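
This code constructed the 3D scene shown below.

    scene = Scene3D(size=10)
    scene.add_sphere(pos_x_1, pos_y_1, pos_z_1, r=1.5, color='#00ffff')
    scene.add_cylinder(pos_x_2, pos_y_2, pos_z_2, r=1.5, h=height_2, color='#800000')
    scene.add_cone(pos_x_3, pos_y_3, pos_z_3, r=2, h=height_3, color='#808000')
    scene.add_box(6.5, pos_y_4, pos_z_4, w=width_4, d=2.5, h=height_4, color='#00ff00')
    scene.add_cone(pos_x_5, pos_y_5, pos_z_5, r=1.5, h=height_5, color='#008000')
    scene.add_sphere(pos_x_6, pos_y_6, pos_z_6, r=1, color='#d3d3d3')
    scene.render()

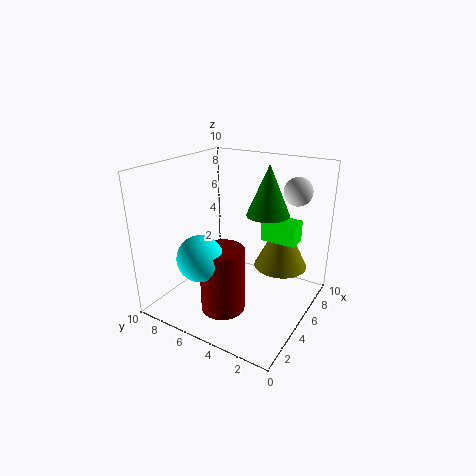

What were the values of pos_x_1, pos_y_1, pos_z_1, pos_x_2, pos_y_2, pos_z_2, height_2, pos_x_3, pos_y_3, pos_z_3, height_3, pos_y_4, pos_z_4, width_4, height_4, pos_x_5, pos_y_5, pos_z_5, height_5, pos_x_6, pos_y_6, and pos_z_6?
pos_x_1 = 2, pos_y_1 = 6, pos_z_1 = 4.5, pos_x_2 = 3, pos_y_2 = 5, pos_z_2 = 0.5, height_2 = 4.5, pos_x_3 = 8, pos_y_3 = 3, pos_z_3 = 2, height_3 = 4, pos_y_4 = 1.5, pos_z_4 = 4.5, width_4 = 1.5, height_4 = 1.5, pos_x_5 = 6.5, pos_y_5 = 3.5, pos_z_5 = 6.5, height_5 = 3.5, pos_x_6 = 8, pos_y_6 = 2, pos_z_6 = 8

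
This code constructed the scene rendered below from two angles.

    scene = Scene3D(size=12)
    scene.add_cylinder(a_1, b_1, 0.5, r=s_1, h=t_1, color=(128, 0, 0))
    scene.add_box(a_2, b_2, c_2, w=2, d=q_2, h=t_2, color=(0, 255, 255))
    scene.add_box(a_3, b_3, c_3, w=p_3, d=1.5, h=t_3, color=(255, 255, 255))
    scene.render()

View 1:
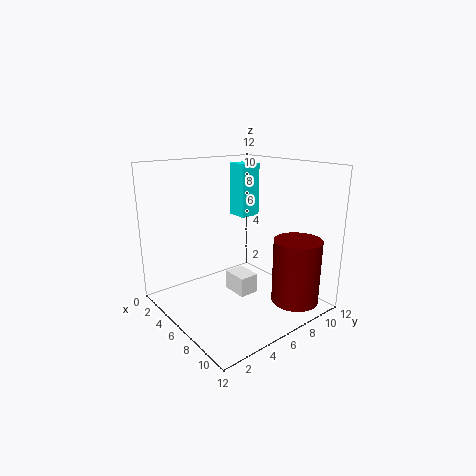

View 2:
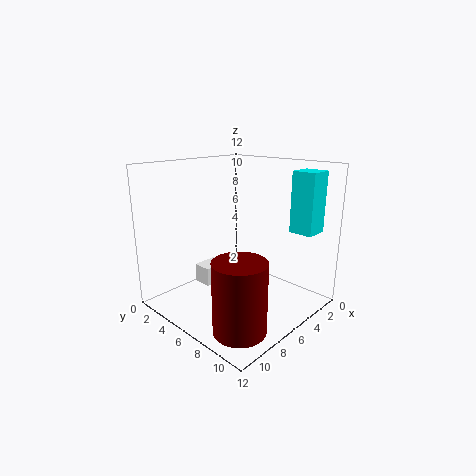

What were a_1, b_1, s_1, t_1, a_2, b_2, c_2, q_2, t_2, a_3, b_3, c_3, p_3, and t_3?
a_1 = 9.5
b_1 = 9.5
s_1 = 2
t_1 = 5.5
a_2 = 1
b_2 = 9
c_2 = 6.5
q_2 = 2
t_2 = 5
a_3 = 7
b_3 = 4
c_3 = 2.5
p_3 = 2
t_3 = 1.5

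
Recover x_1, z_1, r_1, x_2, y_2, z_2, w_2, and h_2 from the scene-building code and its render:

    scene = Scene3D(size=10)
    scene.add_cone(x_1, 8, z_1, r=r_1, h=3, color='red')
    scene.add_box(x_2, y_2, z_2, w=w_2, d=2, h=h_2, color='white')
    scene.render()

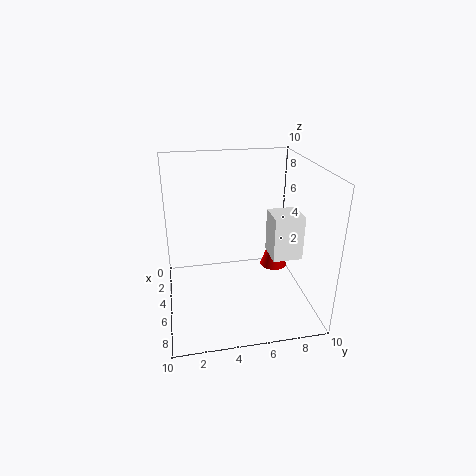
x_1 = 4
z_1 = 2
r_1 = 1
x_2 = 5
y_2 = 7
z_2 = 4
w_2 = 2
h_2 = 3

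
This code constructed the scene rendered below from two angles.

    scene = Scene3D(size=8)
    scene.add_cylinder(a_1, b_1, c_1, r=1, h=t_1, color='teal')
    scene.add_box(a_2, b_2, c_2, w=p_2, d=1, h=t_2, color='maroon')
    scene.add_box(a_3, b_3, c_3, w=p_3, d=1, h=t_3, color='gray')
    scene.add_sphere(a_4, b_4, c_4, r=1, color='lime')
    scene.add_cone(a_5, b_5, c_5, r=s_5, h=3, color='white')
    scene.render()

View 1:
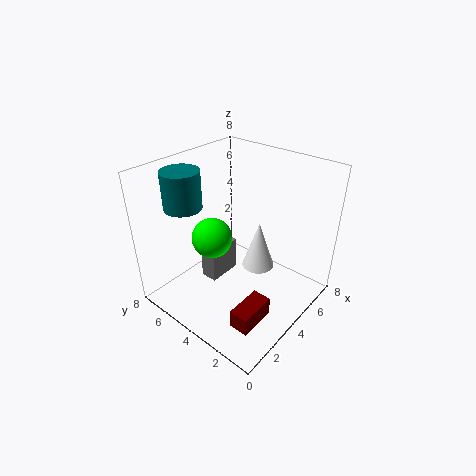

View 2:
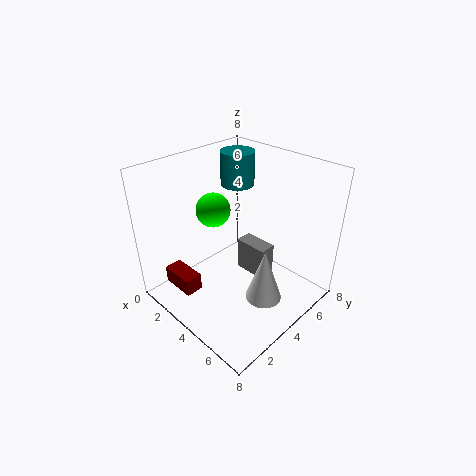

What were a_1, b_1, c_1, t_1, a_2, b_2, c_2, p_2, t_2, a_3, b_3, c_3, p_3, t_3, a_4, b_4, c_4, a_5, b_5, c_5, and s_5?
a_1 = 2
b_1 = 6
c_1 = 6
t_1 = 2
a_2 = 1
b_2 = 1
c_2 = 1
p_2 = 2
t_2 = 1
a_3 = 3
b_3 = 5
c_3 = 1
p_3 = 2
t_3 = 2
a_4 = 2
b_4 = 4
c_4 = 5
a_5 = 6
b_5 = 4
c_5 = 1
s_5 = 1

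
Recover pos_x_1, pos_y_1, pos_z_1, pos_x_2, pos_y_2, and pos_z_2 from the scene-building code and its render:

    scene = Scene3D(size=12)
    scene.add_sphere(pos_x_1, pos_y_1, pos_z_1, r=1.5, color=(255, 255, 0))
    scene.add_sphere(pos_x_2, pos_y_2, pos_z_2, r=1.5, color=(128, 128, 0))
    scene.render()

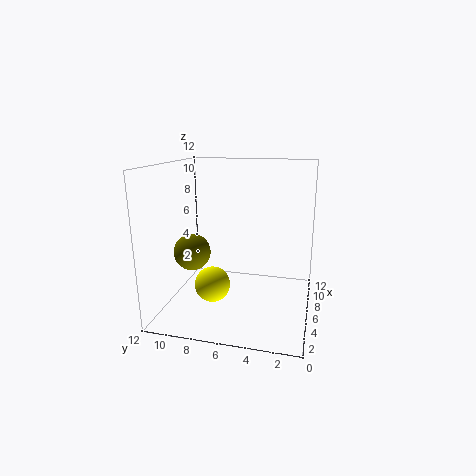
pos_x_1 = 5
pos_y_1 = 8
pos_z_1 = 2
pos_x_2 = 4.5
pos_y_2 = 9.5
pos_z_2 = 5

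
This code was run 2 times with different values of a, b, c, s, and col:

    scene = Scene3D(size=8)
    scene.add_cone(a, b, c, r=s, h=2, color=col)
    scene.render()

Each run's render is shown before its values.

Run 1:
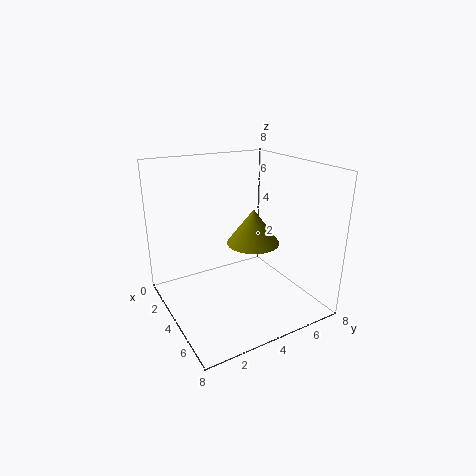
a = 4, b = 5, c = 3.5, s = 1.5, col = 'olive'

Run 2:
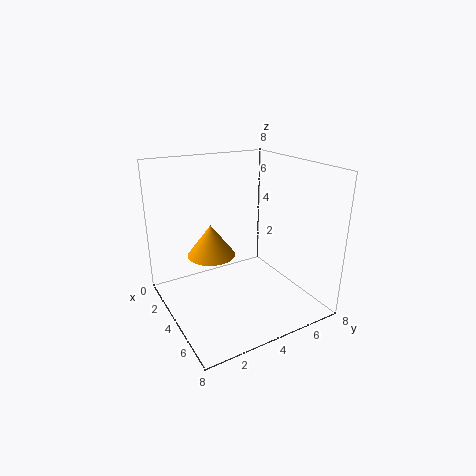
a = 1.5, b = 3.5, c = 2, s = 1.5, col = 'orange'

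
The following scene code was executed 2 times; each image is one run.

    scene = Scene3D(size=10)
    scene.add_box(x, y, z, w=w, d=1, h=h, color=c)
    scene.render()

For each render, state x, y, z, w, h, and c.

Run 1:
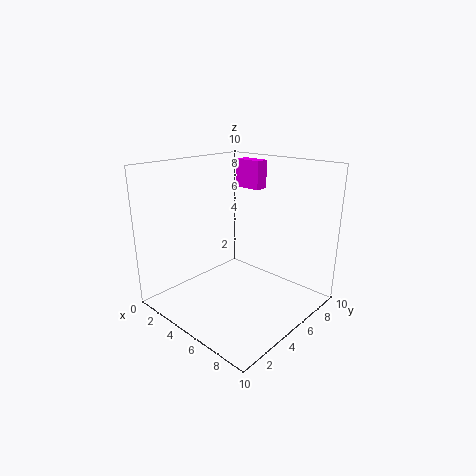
x = 3
y = 7
z = 8
w = 2
h = 2
c = 'magenta'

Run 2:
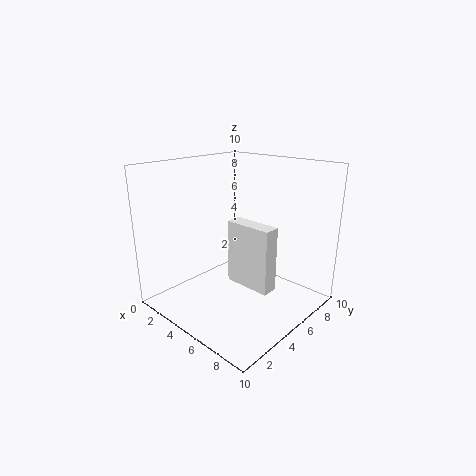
x = 6
y = 3
z = 3
w = 3
h = 4
c = 'white'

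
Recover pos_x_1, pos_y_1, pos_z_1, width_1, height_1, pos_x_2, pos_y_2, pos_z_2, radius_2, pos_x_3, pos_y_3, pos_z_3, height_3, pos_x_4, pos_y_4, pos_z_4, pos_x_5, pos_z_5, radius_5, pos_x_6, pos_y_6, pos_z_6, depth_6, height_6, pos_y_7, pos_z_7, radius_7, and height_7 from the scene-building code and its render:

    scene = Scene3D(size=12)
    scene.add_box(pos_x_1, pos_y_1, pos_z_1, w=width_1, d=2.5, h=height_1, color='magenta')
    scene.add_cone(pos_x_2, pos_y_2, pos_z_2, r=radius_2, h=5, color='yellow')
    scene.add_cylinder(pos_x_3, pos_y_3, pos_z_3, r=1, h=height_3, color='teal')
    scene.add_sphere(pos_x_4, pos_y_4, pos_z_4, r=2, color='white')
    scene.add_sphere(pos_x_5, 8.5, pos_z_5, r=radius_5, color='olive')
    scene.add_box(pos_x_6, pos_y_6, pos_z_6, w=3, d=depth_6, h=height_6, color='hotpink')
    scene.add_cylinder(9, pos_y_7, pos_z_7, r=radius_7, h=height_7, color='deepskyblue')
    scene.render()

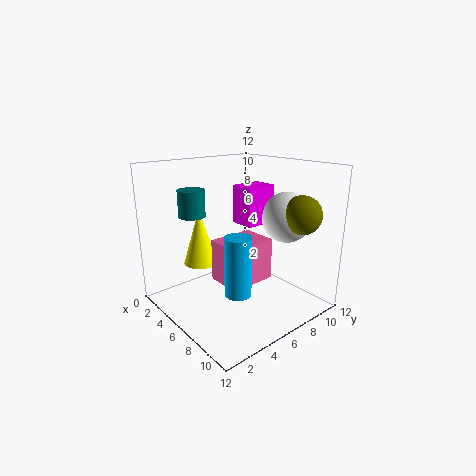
pos_x_1 = 6, pos_y_1 = 5.5, pos_z_1 = 7.5, width_1 = 2, height_1 = 3, pos_x_2 = 2.5, pos_y_2 = 4.5, pos_z_2 = 3, radius_2 = 1.5, pos_x_3 = 5.5, pos_y_3 = 2, pos_z_3 = 8.5, height_3 = 2, pos_x_4 = 9, pos_y_4 = 8.5, pos_z_4 = 8, pos_x_5 = 10.5, pos_z_5 = 8.5, radius_5 = 1.5, pos_x_6 = 5, pos_y_6 = 4, pos_z_6 = 2.5, depth_6 = 4, height_6 = 3.5, pos_y_7 = 3.5, pos_z_7 = 3, radius_7 = 1, height_7 = 4.5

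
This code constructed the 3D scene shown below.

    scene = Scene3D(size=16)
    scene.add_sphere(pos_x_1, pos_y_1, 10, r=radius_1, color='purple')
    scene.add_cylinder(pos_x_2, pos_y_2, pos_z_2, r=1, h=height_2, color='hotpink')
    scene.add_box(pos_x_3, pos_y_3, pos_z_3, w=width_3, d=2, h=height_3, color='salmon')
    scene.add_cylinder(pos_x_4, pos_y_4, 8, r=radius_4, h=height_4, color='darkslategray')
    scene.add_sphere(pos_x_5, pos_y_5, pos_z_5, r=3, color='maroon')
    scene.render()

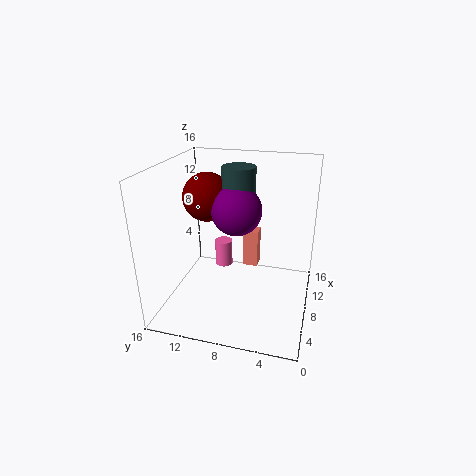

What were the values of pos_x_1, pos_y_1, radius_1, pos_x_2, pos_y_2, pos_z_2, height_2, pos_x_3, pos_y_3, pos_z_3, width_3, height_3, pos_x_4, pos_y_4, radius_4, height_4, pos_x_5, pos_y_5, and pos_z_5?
pos_x_1 = 11; pos_y_1 = 9; radius_1 = 3; pos_x_2 = 9; pos_y_2 = 10; pos_z_2 = 4; height_2 = 3; pos_x_3 = 14; pos_y_3 = 7; pos_z_3 = 1; width_3 = 2; height_3 = 5; pos_x_4 = 12; pos_y_4 = 9; radius_4 = 2; height_4 = 7; pos_x_5 = 12; pos_y_5 = 13; pos_z_5 = 11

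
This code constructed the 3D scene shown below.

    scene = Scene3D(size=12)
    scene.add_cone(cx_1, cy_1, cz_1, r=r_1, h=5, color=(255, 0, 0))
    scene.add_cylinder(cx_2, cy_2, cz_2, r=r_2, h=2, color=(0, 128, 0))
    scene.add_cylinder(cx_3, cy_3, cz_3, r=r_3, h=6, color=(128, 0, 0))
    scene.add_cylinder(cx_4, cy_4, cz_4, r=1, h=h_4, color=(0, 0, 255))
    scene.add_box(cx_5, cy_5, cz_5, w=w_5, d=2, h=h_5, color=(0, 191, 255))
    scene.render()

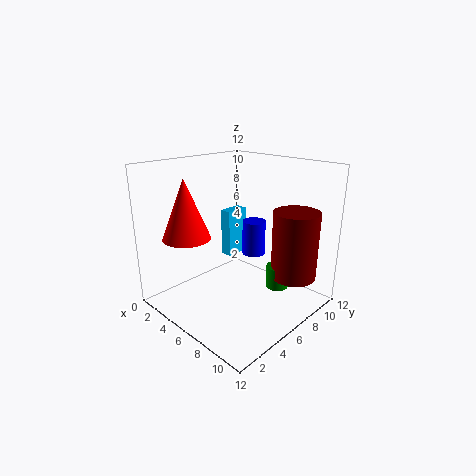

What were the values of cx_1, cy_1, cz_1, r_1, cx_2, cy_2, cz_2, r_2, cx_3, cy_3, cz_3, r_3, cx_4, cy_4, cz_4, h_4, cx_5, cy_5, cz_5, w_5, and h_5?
cx_1 = 3; cy_1 = 3; cz_1 = 6; r_1 = 2; cx_2 = 8; cy_2 = 9; cz_2 = 1; r_2 = 1; cx_3 = 9; cy_3 = 10; cz_3 = 2; r_3 = 2; cx_4 = 6; cy_4 = 8; cz_4 = 4; h_4 = 3; cx_5 = 4; cy_5 = 6; cz_5 = 4; w_5 = 1; h_5 = 4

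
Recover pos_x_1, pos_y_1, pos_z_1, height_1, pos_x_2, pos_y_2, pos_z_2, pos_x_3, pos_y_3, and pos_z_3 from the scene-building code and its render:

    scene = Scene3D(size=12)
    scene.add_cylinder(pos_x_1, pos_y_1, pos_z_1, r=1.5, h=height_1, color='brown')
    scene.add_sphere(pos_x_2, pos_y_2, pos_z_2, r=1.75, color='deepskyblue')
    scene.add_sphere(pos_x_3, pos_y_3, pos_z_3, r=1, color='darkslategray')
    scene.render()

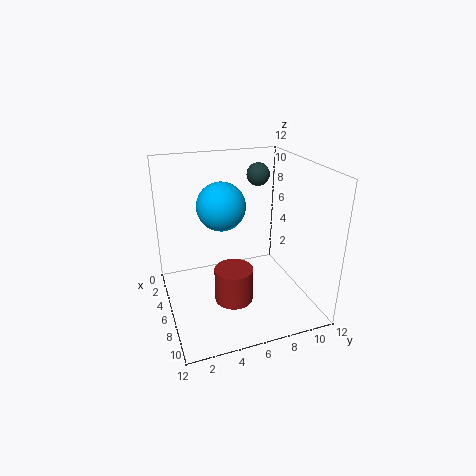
pos_x_1 = 8.5, pos_y_1 = 4.75, pos_z_1 = 2, height_1 = 2.75, pos_x_2 = 8, pos_y_2 = 4, pos_z_2 = 9.75, pos_x_3 = 3.5, pos_y_3 = 8.75, pos_z_3 = 10.5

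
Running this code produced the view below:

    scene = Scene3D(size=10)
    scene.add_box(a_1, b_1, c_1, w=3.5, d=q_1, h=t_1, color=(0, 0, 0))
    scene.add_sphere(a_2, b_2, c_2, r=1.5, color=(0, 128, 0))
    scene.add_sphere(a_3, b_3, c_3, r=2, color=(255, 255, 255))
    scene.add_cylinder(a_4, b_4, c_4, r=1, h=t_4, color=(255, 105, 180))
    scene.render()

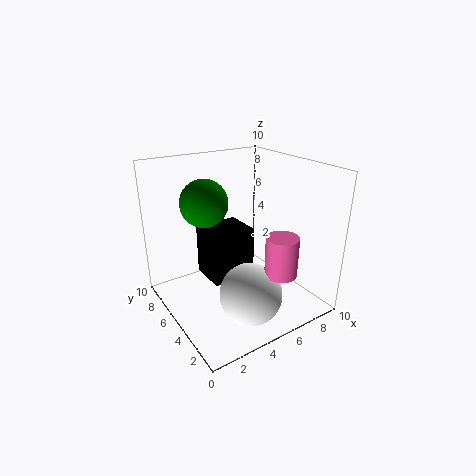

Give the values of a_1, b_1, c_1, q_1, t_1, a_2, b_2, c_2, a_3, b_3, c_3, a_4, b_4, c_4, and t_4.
a_1 = 4; b_1 = 6.5; c_1 = 0.5; q_1 = 3; t_1 = 4; a_2 = 2.5; b_2 = 5; c_2 = 8; a_3 = 4; b_3 = 2; c_3 = 2.5; a_4 = 5.5; b_4 = 1; c_4 = 4; t_4 = 2.5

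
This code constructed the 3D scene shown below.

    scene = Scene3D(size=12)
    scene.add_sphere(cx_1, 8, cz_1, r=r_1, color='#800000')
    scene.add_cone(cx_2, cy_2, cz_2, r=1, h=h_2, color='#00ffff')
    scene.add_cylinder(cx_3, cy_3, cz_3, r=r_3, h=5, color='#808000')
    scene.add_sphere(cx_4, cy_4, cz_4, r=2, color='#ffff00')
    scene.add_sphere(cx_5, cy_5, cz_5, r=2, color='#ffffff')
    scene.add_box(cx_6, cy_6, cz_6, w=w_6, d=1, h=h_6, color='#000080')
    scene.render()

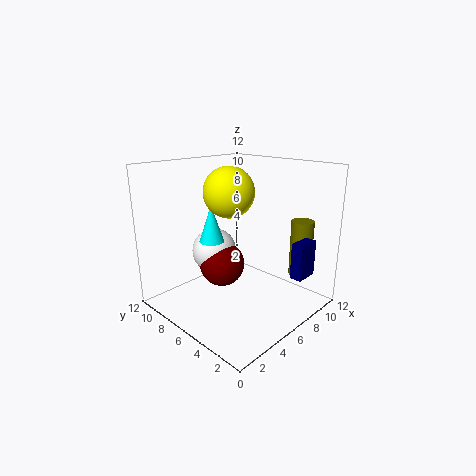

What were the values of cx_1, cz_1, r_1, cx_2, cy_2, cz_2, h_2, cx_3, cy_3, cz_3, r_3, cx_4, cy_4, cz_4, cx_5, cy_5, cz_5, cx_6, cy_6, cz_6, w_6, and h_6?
cx_1 = 6; cz_1 = 3; r_1 = 2; cx_2 = 4; cy_2 = 7; cz_2 = 6; h_2 = 3; cx_3 = 11; cy_3 = 3; cz_3 = 2; r_3 = 1; cx_4 = 5; cy_4 = 6; cz_4 = 10; cx_5 = 6; cy_5 = 9; cz_5 = 4; cx_6 = 8; cy_6 = 1; cz_6 = 3; w_6 = 2; h_6 = 3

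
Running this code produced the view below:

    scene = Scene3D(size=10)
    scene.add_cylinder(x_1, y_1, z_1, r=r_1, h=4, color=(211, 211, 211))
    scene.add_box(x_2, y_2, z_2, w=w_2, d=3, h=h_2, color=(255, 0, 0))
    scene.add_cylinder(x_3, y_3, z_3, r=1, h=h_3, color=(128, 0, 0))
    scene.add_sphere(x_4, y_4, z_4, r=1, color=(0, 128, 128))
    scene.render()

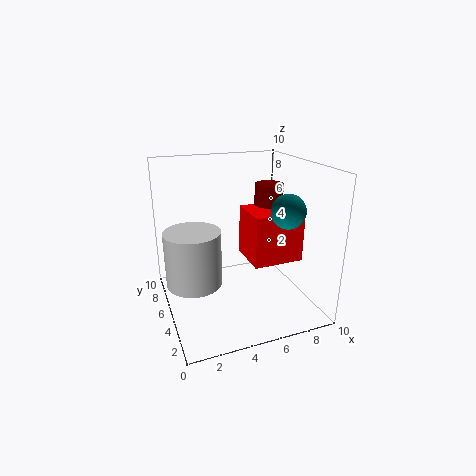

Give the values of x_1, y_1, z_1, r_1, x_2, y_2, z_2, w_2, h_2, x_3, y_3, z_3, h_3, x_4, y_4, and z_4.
x_1 = 2
y_1 = 6
z_1 = 1.5
r_1 = 2
x_2 = 5.5
y_2 = 3
z_2 = 3.5
w_2 = 3.5
h_2 = 3.5
x_3 = 7.5
y_3 = 5.5
z_3 = 6
h_3 = 2.5
x_4 = 6.5
y_4 = 1
z_4 = 8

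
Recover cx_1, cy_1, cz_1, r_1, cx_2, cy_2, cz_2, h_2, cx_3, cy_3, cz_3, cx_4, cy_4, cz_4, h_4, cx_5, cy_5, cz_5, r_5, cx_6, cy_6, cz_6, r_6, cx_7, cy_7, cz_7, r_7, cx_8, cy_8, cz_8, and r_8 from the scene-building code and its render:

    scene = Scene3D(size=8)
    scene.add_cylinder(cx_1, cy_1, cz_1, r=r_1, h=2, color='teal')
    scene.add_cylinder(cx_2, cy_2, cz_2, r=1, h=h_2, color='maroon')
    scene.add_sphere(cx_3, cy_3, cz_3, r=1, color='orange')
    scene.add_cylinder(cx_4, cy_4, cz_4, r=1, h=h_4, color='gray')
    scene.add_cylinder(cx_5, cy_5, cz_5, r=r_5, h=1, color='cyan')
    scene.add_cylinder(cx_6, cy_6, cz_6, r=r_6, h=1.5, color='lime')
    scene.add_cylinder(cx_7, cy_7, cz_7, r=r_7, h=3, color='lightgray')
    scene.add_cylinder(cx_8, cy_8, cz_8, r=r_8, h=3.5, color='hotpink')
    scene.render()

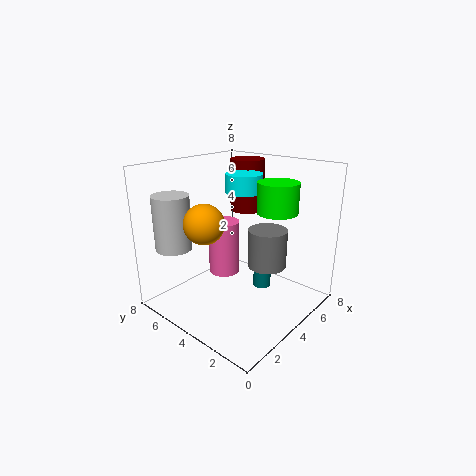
cx_1 = 5; cy_1 = 3; cz_1 = 1; r_1 = 0.5; cx_2 = 6; cy_2 = 5; cz_2 = 5; h_2 = 3; cx_3 = 1.5; cy_3 = 4; cz_3 = 5.5; cx_4 = 4; cy_4 = 2; cz_4 = 3; h_4 = 2; cx_5 = 4.5; cy_5 = 4; cz_5 = 6.5; r_5 = 1; cx_6 = 4; cy_6 = 1.5; cz_6 = 6; r_6 = 1; cx_7 = 1.5; cy_7 = 6.5; cz_7 = 3.5; r_7 = 1; cx_8 = 5.5; cy_8 = 6.5; cz_8 = 0.5; r_8 = 1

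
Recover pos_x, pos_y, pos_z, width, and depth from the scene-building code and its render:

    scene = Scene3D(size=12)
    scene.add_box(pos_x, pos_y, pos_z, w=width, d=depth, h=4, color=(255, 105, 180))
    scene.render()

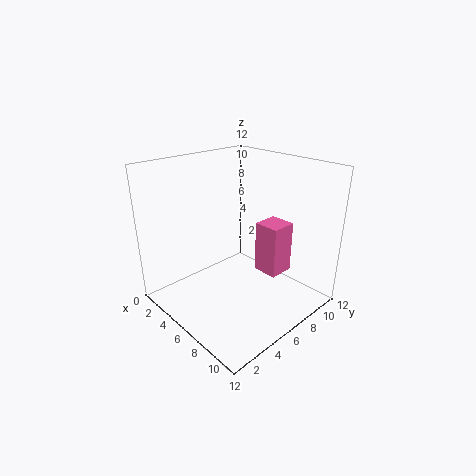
pos_x = 8, pos_y = 6, pos_z = 4, width = 2, depth = 2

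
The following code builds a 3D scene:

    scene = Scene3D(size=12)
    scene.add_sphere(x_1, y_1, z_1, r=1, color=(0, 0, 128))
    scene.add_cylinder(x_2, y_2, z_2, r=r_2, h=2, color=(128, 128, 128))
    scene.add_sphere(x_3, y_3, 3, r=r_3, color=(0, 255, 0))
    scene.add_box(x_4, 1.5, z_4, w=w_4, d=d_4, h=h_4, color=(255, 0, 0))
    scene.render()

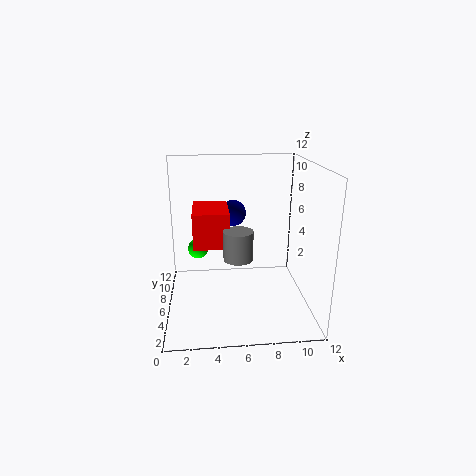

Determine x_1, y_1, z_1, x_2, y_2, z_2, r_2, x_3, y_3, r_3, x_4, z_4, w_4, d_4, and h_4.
x_1 = 5.5, y_1 = 5, z_1 = 8.5, x_2 = 5.5, y_2 = 1, z_2 = 6.5, r_2 = 1, x_3 = 2.5, y_3 = 11, r_3 = 1, x_4 = 2.5, z_4 = 7, w_4 = 2.5, d_4 = 3.5, h_4 = 2.5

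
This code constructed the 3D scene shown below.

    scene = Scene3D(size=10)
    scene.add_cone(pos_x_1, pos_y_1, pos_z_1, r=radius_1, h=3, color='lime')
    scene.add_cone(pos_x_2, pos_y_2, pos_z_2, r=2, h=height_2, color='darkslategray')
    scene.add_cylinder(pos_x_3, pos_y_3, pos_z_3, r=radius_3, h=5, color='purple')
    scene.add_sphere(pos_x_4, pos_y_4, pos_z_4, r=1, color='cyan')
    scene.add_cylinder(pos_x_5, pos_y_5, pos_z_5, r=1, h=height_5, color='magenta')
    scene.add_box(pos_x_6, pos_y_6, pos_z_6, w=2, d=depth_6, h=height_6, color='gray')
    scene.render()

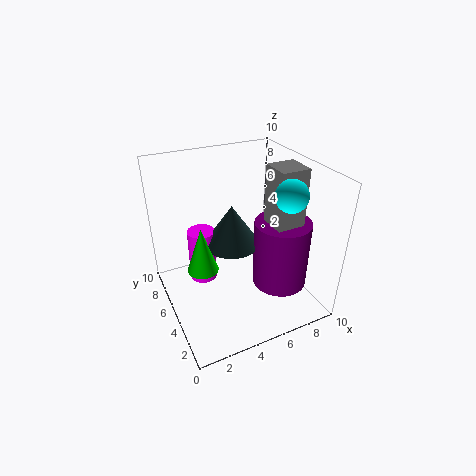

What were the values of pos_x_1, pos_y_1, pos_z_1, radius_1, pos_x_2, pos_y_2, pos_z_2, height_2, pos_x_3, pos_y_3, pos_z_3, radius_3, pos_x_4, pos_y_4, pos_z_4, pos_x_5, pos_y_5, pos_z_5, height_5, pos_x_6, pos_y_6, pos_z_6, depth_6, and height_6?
pos_x_1 = 2; pos_y_1 = 4; pos_z_1 = 4; radius_1 = 1; pos_x_2 = 5; pos_y_2 = 6; pos_z_2 = 4; height_2 = 3; pos_x_3 = 8; pos_y_3 = 4; pos_z_3 = 1; radius_3 = 2; pos_x_4 = 7; pos_y_4 = 2; pos_z_4 = 9; pos_x_5 = 3; pos_y_5 = 7; pos_z_5 = 1; height_5 = 4; pos_x_6 = 7; pos_y_6 = 3; pos_z_6 = 6; depth_6 = 2; height_6 = 4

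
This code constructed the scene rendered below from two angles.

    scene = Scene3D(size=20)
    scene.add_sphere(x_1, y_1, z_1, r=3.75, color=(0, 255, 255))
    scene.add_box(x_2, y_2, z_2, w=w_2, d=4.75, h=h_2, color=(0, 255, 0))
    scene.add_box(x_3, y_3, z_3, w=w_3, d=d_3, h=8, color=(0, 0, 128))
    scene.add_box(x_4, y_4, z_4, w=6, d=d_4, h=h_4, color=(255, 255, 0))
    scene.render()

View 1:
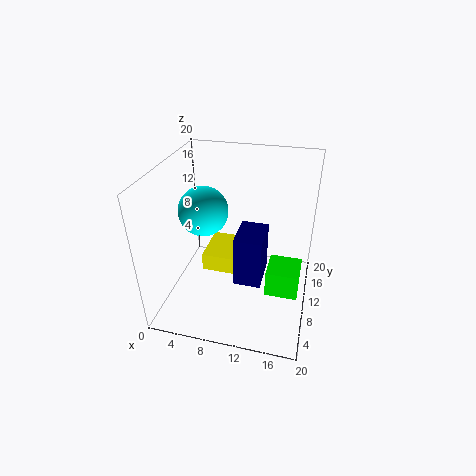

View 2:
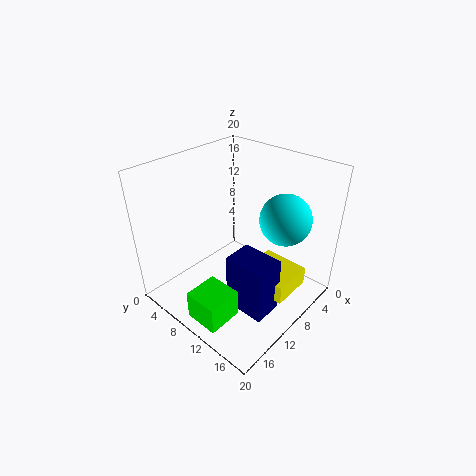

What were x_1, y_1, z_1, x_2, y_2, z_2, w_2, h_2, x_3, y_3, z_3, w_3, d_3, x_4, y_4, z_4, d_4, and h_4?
x_1 = 3.75, y_1 = 13.5, z_1 = 11.5, x_2 = 14.25, y_2 = 9, z_2 = 1.25, w_2 = 4.75, h_2 = 4, x_3 = 9, y_3 = 10.75, z_3 = 0.75, w_3 = 4.25, d_3 = 6, x_4 = 4, y_4 = 11, z_4 = 2.5, d_4 = 6.75, h_4 = 2.75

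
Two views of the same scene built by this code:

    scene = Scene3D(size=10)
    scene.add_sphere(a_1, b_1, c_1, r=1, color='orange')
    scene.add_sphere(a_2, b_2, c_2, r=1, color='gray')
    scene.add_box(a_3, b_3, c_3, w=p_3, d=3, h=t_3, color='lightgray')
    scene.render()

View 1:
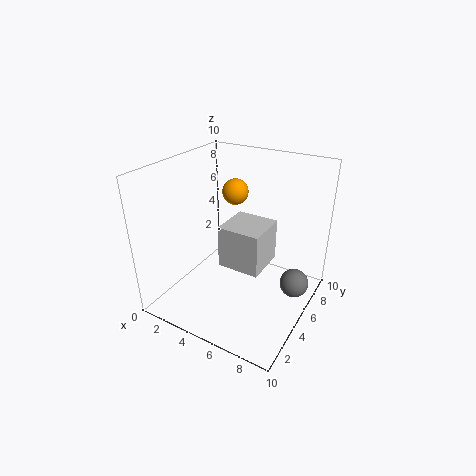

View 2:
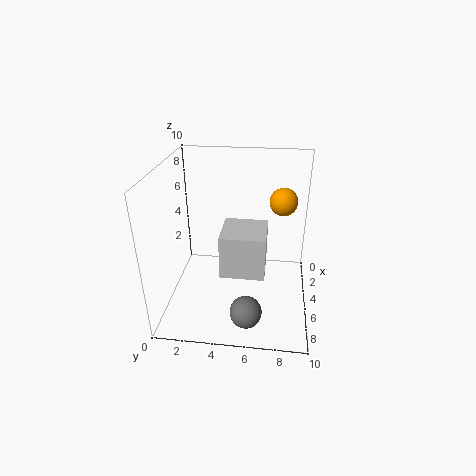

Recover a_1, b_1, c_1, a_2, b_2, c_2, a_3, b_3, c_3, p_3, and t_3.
a_1 = 3; b_1 = 8; c_1 = 7; a_2 = 9; b_2 = 6; c_2 = 2; a_3 = 4; b_3 = 4; c_3 = 3; p_3 = 3; t_3 = 3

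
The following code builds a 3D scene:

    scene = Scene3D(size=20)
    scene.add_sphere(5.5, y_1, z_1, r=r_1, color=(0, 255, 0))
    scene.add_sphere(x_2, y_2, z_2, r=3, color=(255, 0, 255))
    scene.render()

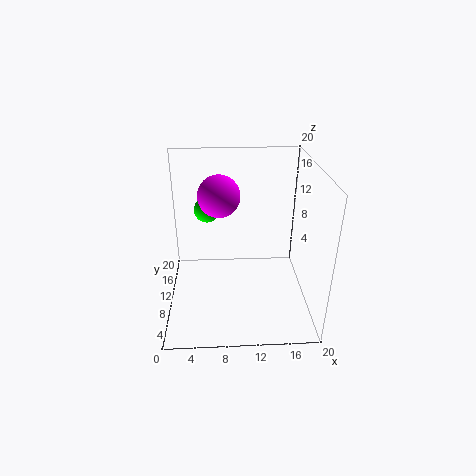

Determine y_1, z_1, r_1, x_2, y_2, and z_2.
y_1 = 17.5, z_1 = 11, r_1 = 2, x_2 = 7.5, y_2 = 13, z_2 = 15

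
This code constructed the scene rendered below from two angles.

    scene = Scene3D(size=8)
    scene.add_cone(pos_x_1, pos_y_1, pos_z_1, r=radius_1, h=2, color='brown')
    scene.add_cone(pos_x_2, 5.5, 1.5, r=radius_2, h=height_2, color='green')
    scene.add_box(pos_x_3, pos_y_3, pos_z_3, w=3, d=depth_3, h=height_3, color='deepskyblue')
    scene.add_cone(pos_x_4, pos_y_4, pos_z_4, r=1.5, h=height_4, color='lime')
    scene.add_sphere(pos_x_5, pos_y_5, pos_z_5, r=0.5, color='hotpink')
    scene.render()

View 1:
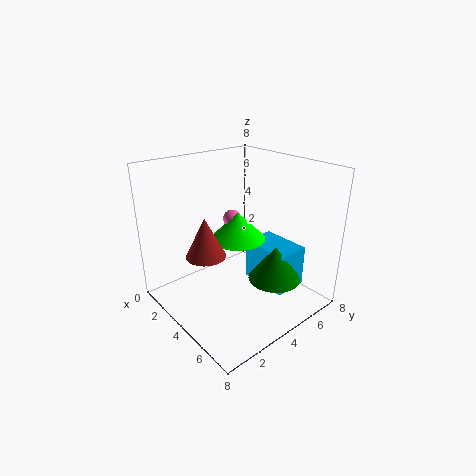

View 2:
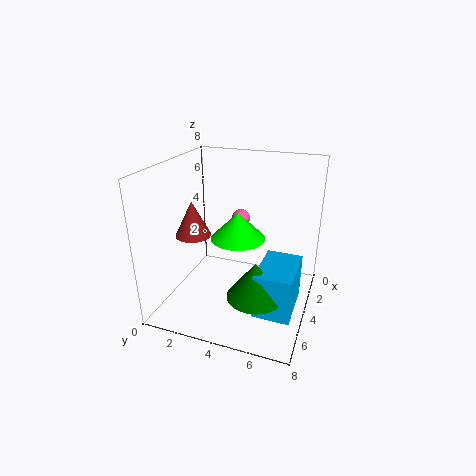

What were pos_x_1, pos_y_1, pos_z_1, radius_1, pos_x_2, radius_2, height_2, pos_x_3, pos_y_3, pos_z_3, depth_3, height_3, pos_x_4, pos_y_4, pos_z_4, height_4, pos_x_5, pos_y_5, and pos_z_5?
pos_x_1 = 4.5; pos_y_1 = 1.5; pos_z_1 = 4; radius_1 = 1; pos_x_2 = 5.5; radius_2 = 1.5; height_2 = 2; pos_x_3 = 3; pos_y_3 = 5.5; pos_z_3 = 0.5; depth_3 = 2; height_3 = 2.5; pos_x_4 = 4; pos_y_4 = 4; pos_z_4 = 4; height_4 = 1.5; pos_x_5 = 3.5; pos_y_5 = 4; pos_z_5 = 5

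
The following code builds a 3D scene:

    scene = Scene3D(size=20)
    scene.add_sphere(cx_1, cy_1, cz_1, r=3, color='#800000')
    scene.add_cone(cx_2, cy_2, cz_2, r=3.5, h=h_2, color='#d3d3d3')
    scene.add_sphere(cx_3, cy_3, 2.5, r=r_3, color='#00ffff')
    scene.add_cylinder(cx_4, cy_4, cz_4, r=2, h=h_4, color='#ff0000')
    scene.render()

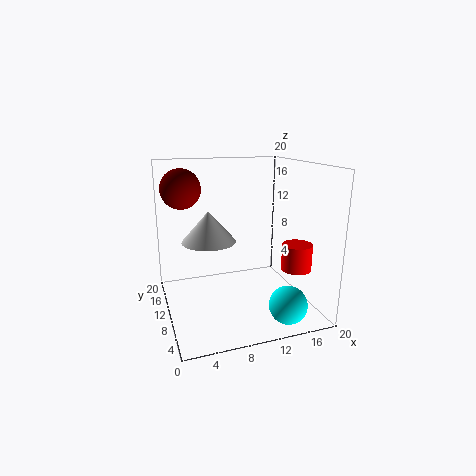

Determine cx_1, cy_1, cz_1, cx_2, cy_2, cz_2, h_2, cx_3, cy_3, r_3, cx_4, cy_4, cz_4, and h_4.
cx_1 = 3.5
cy_1 = 17
cz_1 = 16
cx_2 = 5.5
cy_2 = 8.5
cz_2 = 10.5
h_2 = 4
cx_3 = 14.5
cy_3 = 3
r_3 = 2.5
cx_4 = 16.5
cy_4 = 5
cz_4 = 6.5
h_4 = 3.5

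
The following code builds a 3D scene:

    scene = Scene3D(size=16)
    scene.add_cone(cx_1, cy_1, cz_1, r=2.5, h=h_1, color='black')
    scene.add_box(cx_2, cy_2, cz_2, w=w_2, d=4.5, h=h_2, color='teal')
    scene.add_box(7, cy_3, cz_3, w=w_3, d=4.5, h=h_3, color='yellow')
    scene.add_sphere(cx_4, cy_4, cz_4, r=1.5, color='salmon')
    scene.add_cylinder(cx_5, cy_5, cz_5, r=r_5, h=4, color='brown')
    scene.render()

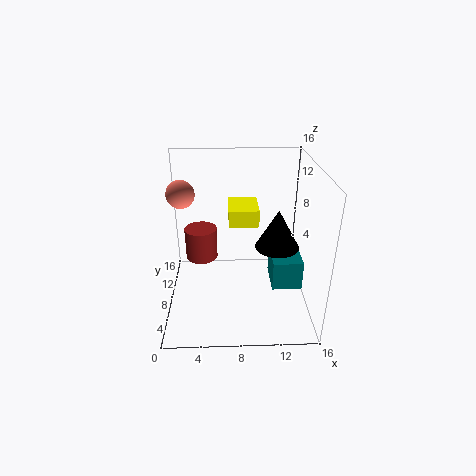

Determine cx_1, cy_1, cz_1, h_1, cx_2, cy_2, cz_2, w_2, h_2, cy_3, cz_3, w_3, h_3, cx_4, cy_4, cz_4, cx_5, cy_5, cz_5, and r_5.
cx_1 = 12.5
cy_1 = 8.5
cz_1 = 6.5
h_1 = 4.5
cx_2 = 12
cy_2 = 7
cz_2 = 1.5
w_2 = 3.5
h_2 = 3.5
cy_3 = 9.5
cz_3 = 8.5
w_3 = 3.5
h_3 = 2
cx_4 = 2
cy_4 = 8.5
cz_4 = 13
cx_5 = 3.5
cy_5 = 12.5
cz_5 = 3
r_5 = 2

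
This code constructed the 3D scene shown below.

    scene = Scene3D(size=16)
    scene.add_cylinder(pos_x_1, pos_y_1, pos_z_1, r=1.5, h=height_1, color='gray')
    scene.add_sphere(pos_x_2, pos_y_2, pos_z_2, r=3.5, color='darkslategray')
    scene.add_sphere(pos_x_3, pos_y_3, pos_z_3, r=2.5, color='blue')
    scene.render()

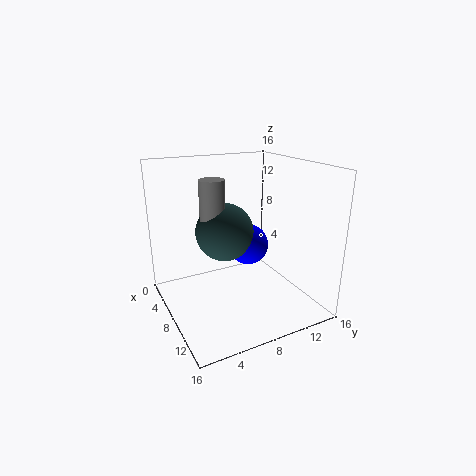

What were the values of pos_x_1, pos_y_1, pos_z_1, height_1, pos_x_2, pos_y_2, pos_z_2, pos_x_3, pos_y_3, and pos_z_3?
pos_x_1 = 4.5
pos_y_1 = 6.5
pos_z_1 = 6.5
height_1 = 7.5
pos_x_2 = 4.5
pos_y_2 = 8
pos_z_2 = 7.5
pos_x_3 = 5
pos_y_3 = 11
pos_z_3 = 5.5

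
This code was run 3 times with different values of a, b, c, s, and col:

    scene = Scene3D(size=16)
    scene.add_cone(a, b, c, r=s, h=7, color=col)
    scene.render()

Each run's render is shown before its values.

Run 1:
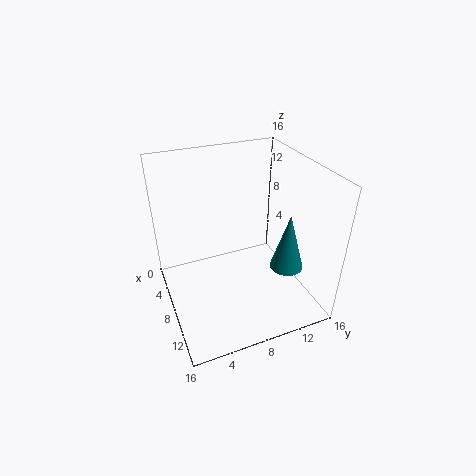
a = 9, b = 14, c = 3, s = 2, col = 'teal'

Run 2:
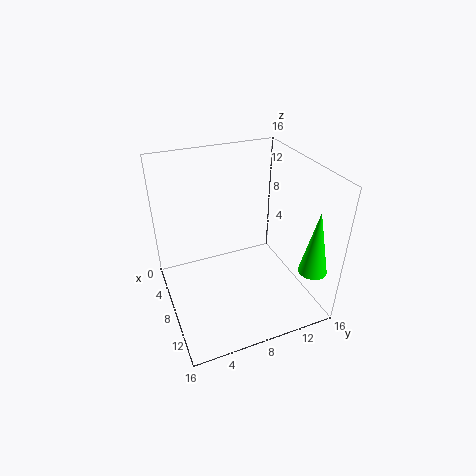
a = 14, b = 14, c = 6, s = 1.5, col = 'lime'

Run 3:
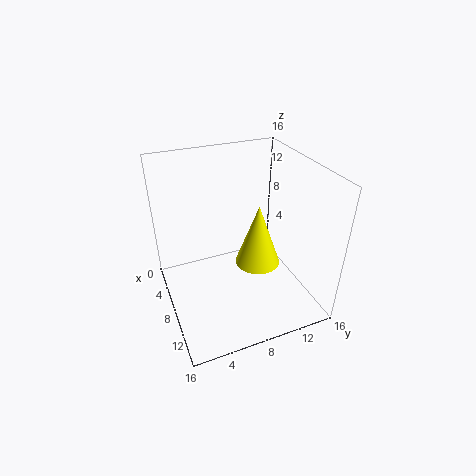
a = 9, b = 10, c = 5, s = 2.5, col = 'yellow'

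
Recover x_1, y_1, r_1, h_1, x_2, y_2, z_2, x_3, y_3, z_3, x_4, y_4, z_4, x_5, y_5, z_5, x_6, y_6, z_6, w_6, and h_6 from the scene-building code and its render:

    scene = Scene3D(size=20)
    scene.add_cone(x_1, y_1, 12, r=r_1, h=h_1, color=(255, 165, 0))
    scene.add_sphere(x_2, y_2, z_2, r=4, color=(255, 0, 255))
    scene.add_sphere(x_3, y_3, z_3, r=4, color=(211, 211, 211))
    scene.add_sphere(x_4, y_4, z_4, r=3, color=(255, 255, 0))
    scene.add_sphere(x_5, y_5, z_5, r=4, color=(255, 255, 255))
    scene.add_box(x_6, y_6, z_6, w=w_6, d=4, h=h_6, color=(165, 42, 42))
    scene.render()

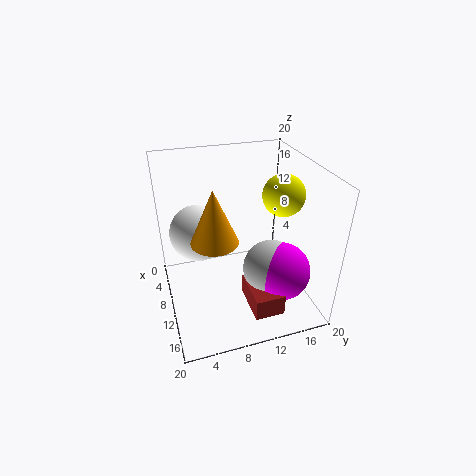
x_1 = 13, y_1 = 6, r_1 = 3, h_1 = 7, x_2 = 14, y_2 = 15, z_2 = 6, x_3 = 13, y_3 = 14, z_3 = 6, x_4 = 9, y_4 = 17, z_4 = 15, x_5 = 7, y_5 = 5, z_5 = 10, x_6 = 12, y_6 = 10, z_6 = 2, w_6 = 6, h_6 = 3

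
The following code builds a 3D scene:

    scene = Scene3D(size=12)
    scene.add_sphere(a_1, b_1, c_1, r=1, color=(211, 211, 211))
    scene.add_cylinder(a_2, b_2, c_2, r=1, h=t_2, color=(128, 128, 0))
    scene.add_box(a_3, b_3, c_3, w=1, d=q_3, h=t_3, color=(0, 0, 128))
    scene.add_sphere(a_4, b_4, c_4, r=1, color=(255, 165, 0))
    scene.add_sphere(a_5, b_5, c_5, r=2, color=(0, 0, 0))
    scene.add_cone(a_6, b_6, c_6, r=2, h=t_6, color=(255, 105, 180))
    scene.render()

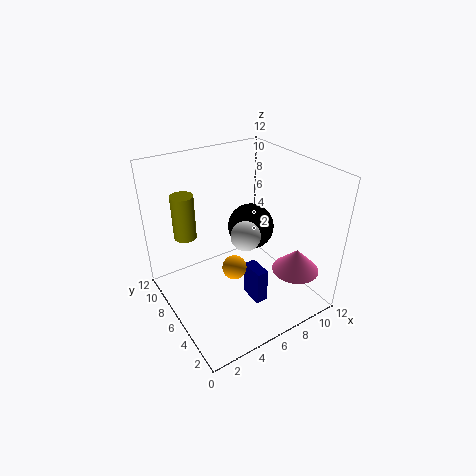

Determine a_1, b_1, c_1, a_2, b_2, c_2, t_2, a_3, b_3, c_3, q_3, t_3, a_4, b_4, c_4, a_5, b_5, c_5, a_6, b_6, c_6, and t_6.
a_1 = 4; b_1 = 2; c_1 = 9; a_2 = 3; b_2 = 10; c_2 = 5; t_2 = 4; a_3 = 6; b_3 = 3; c_3 = 1; q_3 = 2; t_3 = 3; a_4 = 5; b_4 = 5; c_4 = 4; a_5 = 8; b_5 = 7; c_5 = 6; a_6 = 10; b_6 = 3; c_6 = 3; t_6 = 2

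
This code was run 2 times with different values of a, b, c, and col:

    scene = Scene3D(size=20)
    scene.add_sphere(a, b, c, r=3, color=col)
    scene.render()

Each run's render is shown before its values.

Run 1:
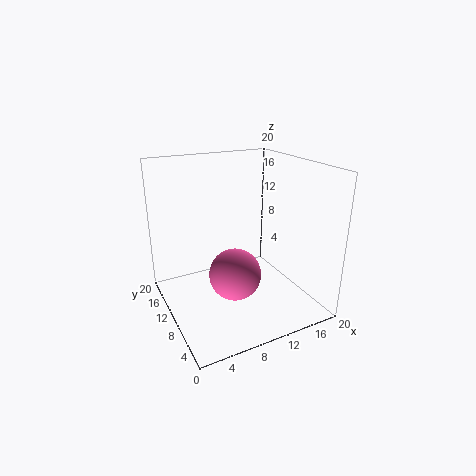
a = 6
b = 3
c = 9
col = 'hotpink'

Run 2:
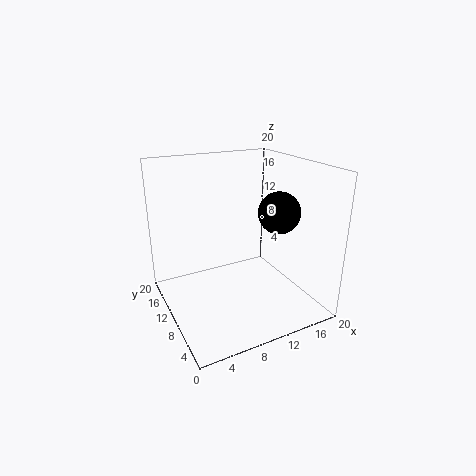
a = 16
b = 9
c = 13
col = 'black'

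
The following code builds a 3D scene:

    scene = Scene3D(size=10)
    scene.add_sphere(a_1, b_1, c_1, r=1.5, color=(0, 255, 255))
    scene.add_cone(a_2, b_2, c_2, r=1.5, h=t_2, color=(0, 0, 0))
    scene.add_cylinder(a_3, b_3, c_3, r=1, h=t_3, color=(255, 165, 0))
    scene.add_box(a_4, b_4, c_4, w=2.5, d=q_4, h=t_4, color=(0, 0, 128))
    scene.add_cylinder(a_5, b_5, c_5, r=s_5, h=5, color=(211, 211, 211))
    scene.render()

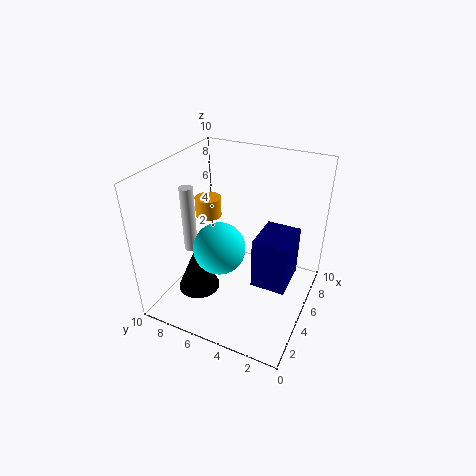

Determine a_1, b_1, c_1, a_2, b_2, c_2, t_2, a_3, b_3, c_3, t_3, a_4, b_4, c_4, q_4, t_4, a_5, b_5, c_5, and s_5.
a_1 = 1.5, b_1 = 4.5, c_1 = 6.5, a_2 = 3.5, b_2 = 7.5, c_2 = 1, t_2 = 3.5, a_3 = 7, b_3 = 8.5, c_3 = 5, t_3 = 1.5, a_4 = 1.5, b_4 = 0.5, c_4 = 4.5, q_4 = 2, t_4 = 3, a_5 = 5, b_5 = 9, c_5 = 3, s_5 = 0.5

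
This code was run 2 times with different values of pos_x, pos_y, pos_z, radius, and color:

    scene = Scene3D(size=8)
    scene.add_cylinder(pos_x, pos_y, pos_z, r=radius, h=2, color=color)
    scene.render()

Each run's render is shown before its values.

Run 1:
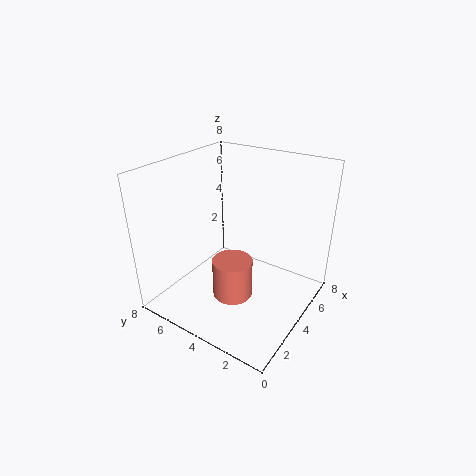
pos_x = 2; pos_y = 3; pos_z = 2; radius = 1; color = 'salmon'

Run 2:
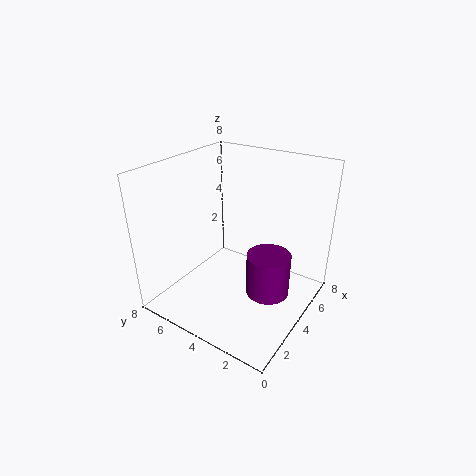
pos_x = 2; pos_y = 1; pos_z = 3; radius = 1; color = 'purple'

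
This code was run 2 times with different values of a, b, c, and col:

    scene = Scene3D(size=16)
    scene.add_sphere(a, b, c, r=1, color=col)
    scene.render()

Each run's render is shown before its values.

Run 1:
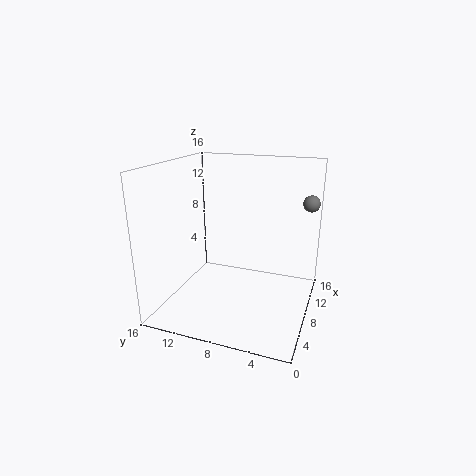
a = 14; b = 1; c = 11; col = 'gray'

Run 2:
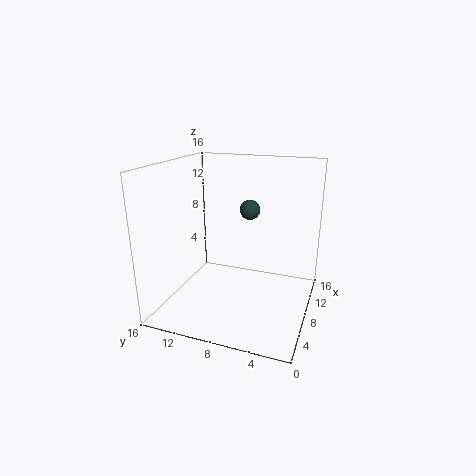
a = 6; b = 6; c = 12; col = 'darkslategray'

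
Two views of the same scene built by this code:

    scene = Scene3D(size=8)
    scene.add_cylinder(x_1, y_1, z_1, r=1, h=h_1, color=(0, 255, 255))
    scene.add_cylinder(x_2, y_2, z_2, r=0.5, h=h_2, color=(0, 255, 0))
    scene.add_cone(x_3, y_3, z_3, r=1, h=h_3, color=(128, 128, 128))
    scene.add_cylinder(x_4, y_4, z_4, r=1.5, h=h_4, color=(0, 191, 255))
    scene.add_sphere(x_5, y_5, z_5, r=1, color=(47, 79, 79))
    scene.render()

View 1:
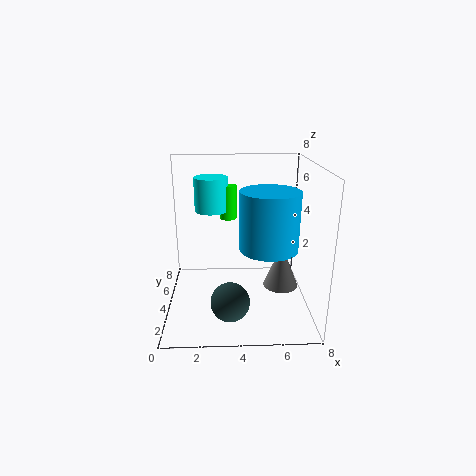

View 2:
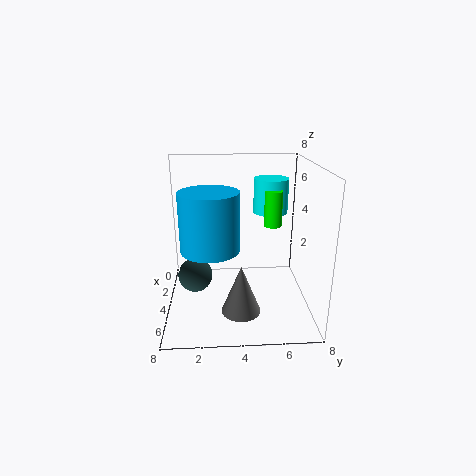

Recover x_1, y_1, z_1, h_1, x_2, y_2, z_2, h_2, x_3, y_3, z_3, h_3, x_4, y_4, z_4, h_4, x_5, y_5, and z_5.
x_1 = 2.5, y_1 = 6, z_1 = 5, h_1 = 2, x_2 = 3.5, y_2 = 6, z_2 = 4.5, h_2 = 2, x_3 = 6.5, y_3 = 4, z_3 = 1, h_3 = 2.5, x_4 = 5.5, y_4 = 2.5, z_4 = 4, h_4 = 3, x_5 = 3.5, y_5 = 1.5, z_5 = 1.5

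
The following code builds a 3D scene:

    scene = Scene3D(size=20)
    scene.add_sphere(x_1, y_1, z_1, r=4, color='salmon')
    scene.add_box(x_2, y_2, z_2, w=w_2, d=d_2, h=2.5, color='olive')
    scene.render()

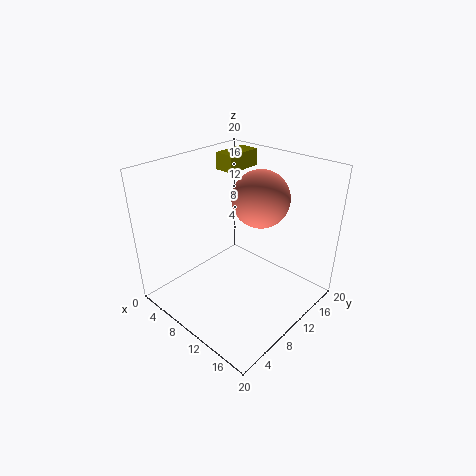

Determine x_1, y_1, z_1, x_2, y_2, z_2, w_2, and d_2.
x_1 = 11, y_1 = 13.5, z_1 = 15, x_2 = 3, y_2 = 13, z_2 = 17.5, w_2 = 3, d_2 = 5.5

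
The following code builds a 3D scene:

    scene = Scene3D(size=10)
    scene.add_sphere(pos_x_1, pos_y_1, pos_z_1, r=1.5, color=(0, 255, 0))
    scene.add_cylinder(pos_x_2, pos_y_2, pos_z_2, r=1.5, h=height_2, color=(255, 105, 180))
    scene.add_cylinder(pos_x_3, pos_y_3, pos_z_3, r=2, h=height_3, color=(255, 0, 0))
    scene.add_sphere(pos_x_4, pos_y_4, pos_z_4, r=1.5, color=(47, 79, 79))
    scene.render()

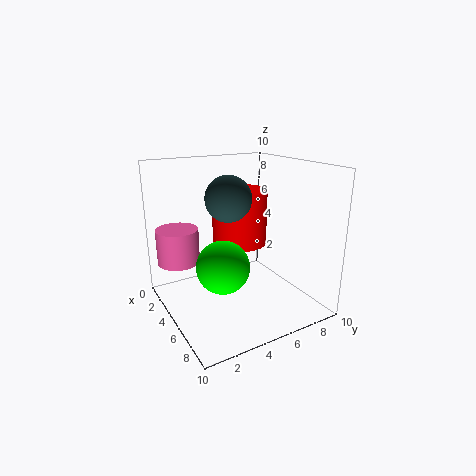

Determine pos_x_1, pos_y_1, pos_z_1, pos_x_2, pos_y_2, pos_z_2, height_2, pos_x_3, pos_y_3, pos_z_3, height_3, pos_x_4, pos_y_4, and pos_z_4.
pos_x_1 = 8.5, pos_y_1 = 2, pos_z_1 = 5, pos_x_2 = 2.5, pos_y_2 = 1.5, pos_z_2 = 3, height_2 = 2.5, pos_x_3 = 3.5, pos_y_3 = 6, pos_z_3 = 4, height_3 = 4, pos_x_4 = 5.5, pos_y_4 = 4, pos_z_4 = 8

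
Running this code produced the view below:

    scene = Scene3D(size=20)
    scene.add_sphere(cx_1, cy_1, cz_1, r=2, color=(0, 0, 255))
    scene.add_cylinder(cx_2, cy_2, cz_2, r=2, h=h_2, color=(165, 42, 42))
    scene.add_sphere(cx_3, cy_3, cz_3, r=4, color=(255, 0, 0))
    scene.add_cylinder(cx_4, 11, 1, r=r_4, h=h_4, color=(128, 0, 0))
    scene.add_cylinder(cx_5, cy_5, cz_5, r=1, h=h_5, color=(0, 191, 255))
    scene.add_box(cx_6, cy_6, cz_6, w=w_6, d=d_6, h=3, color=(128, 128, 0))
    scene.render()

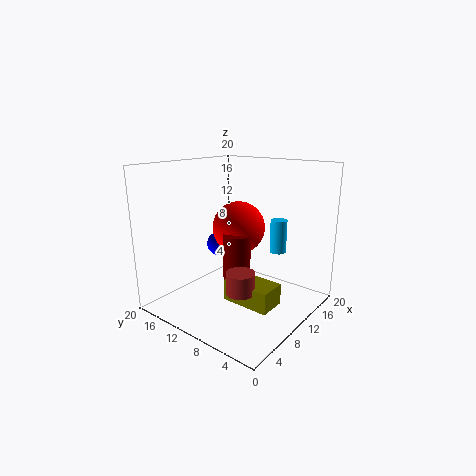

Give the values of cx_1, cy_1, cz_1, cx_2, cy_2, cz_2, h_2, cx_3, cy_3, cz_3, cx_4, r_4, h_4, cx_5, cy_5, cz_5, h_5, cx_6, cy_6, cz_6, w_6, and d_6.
cx_1 = 15; cy_1 = 18; cz_1 = 6; cx_2 = 8; cy_2 = 8; cz_2 = 3; h_2 = 3; cx_3 = 14; cy_3 = 13; cz_3 = 10; cx_4 = 11; r_4 = 2; h_4 = 9; cx_5 = 9; cy_5 = 3; cz_5 = 10; h_5 = 4; cx_6 = 8; cy_6 = 4; cz_6 = 1; w_6 = 4; d_6 = 7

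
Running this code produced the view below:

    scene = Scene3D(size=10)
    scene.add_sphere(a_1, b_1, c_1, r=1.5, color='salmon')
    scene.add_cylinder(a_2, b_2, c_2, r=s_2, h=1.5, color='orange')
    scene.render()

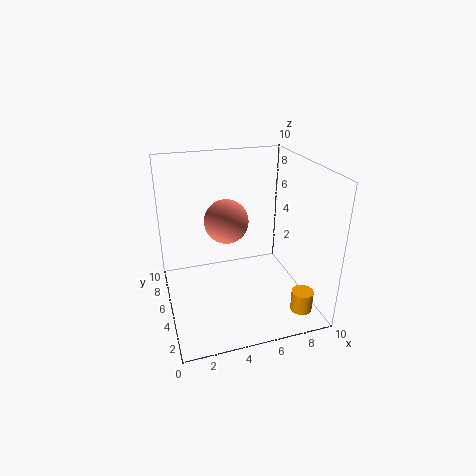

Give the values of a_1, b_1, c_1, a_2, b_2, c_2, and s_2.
a_1 = 4.25, b_1 = 5.25, c_1 = 6.25, a_2 = 8.75, b_2 = 2, c_2 = 0.25, s_2 = 0.75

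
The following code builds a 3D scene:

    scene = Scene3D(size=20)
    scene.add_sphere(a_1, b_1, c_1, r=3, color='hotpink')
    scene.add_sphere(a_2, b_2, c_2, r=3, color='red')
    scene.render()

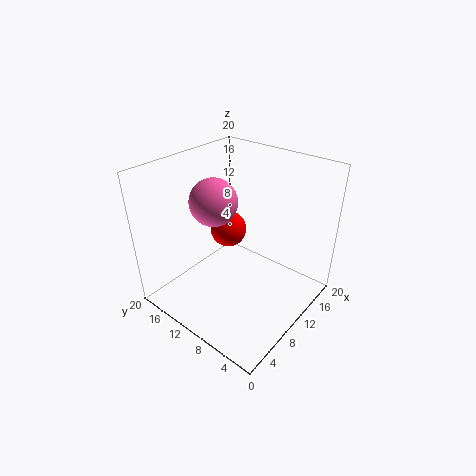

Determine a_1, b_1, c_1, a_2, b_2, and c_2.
a_1 = 6.5; b_1 = 11; c_1 = 16.5; a_2 = 16; b_2 = 17; c_2 = 6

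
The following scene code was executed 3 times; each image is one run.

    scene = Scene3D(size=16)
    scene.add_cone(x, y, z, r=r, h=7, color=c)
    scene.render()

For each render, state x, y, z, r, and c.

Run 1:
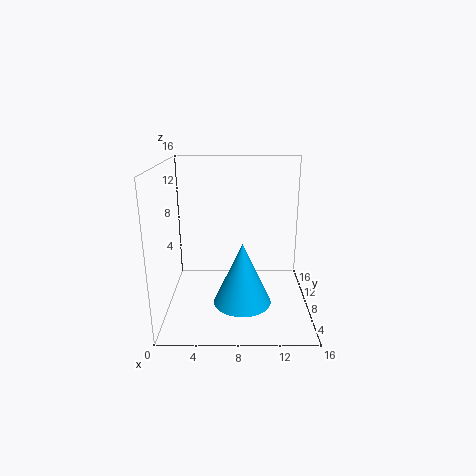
x = 8.5; y = 6.75; z = 0.75; r = 3.25; c = 'deepskyblue'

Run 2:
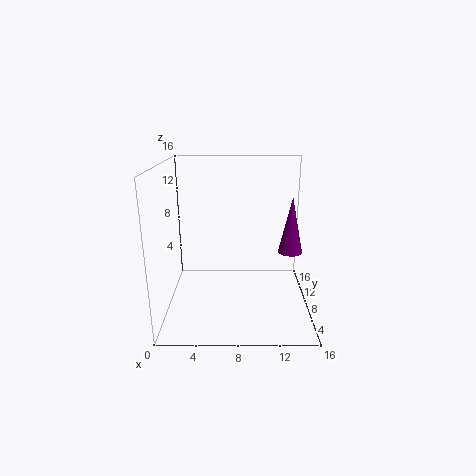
x = 14.5; y = 11.75; z = 4.75; r = 1.5; c = 'purple'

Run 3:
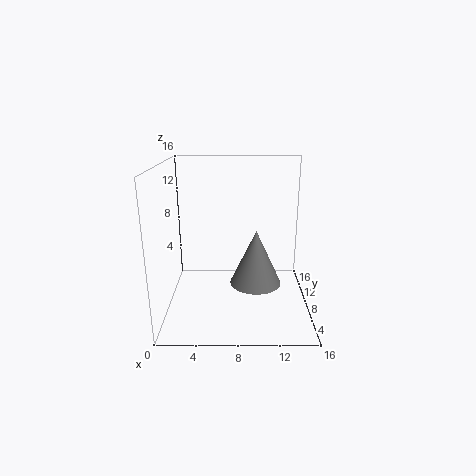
x = 10.25; y = 11.75; z = 0.5; r = 3.25; c = 'gray'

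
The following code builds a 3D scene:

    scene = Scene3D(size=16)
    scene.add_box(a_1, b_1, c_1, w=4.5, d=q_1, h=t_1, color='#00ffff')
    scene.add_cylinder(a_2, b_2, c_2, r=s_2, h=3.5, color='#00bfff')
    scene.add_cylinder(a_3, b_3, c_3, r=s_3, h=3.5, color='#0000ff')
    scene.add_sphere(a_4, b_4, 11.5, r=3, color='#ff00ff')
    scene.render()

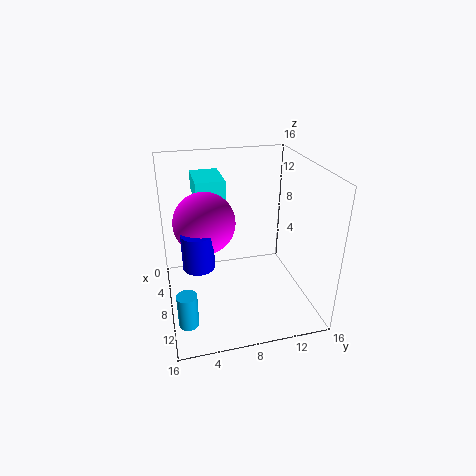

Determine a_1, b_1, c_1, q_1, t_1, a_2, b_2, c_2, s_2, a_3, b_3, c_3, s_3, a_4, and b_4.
a_1 = 4.5, b_1 = 3.5, c_1 = 13, q_1 = 3, t_1 = 2, a_2 = 13.5, b_2 = 1.5, c_2 = 2, s_2 = 1, a_3 = 12.5, b_3 = 3, c_3 = 8, s_3 = 1.5, a_4 = 10.5, b_4 = 4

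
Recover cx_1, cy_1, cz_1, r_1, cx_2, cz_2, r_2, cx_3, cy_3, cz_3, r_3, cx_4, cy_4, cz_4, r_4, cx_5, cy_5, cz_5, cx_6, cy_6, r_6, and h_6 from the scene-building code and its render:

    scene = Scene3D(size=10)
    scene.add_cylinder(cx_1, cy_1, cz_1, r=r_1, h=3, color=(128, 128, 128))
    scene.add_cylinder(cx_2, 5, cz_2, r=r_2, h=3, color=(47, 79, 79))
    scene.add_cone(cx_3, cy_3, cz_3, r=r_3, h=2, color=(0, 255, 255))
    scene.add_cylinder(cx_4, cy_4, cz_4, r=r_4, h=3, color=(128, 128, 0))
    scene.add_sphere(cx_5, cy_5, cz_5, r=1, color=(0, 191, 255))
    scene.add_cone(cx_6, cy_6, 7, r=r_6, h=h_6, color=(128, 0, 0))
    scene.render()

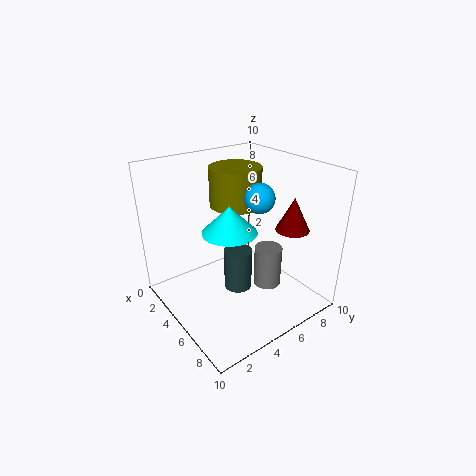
cx_1 = 6; cy_1 = 7; cz_1 = 1; r_1 = 1; cx_2 = 5; cz_2 = 1; r_2 = 1; cx_3 = 4; cy_3 = 5; cz_3 = 5; r_3 = 2; cx_4 = 2; cy_4 = 7; cz_4 = 6; r_4 = 2; cx_5 = 6; cy_5 = 6; cz_5 = 8; cx_6 = 9; cy_6 = 6; r_6 = 1; h_6 = 2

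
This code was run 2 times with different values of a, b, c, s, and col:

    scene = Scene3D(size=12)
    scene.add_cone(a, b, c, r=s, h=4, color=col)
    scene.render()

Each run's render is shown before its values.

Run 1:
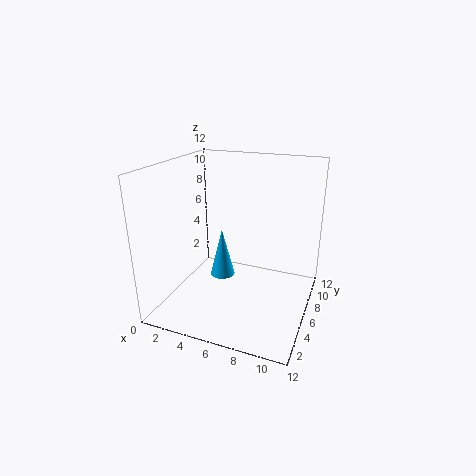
a = 5; b = 5; c = 3; s = 1; col = 'deepskyblue'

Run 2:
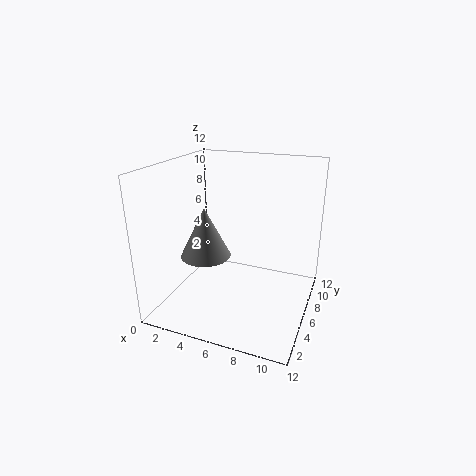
a = 4; b = 4; c = 5; s = 2; col = 'gray'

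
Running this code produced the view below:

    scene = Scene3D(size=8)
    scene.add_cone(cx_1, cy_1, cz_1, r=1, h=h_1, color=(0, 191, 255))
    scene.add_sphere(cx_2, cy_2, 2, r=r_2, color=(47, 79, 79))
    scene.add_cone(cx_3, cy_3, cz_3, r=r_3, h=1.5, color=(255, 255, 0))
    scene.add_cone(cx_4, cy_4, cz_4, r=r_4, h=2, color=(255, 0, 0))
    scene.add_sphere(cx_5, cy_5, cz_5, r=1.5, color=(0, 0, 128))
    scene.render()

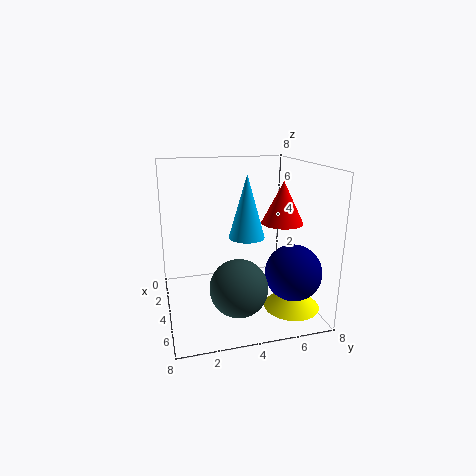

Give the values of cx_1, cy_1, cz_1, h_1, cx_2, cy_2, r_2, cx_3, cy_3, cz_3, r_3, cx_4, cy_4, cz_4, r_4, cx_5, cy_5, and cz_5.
cx_1 = 4
cy_1 = 4.5
cz_1 = 4
h_1 = 3.5
cx_2 = 6
cy_2 = 3.5
r_2 = 1.5
cx_3 = 6
cy_3 = 6.5
cz_3 = 0.5
r_3 = 1.5
cx_4 = 6.5
cy_4 = 5.5
cz_4 = 5.5
r_4 = 1
cx_5 = 6
cy_5 = 6.5
cz_5 = 2.5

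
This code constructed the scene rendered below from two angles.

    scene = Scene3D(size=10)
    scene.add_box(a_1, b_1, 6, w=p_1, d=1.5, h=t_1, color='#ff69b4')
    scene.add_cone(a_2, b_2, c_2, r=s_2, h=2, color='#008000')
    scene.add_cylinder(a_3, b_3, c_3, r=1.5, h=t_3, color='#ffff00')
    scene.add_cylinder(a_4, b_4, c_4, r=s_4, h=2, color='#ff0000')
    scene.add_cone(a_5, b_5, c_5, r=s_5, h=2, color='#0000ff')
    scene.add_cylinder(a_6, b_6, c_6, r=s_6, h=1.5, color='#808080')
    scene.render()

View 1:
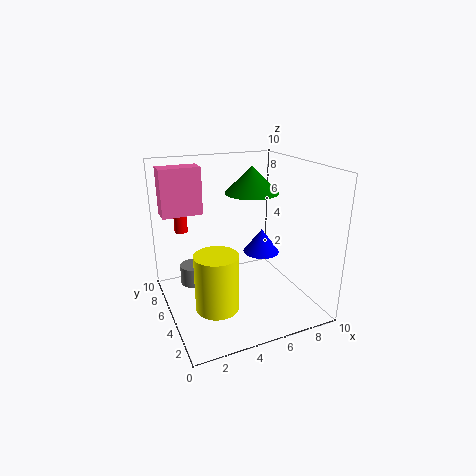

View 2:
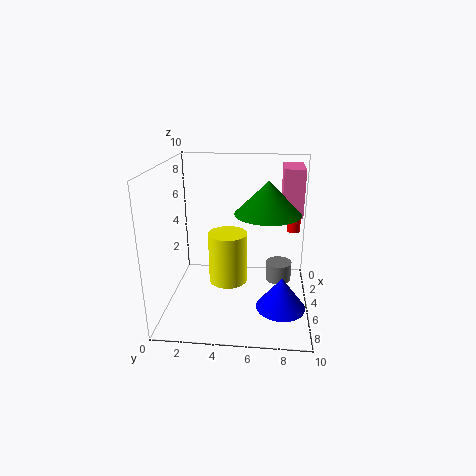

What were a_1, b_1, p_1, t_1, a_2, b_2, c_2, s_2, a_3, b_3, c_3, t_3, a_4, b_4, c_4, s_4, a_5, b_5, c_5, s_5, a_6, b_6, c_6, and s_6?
a_1 = 0.5
b_1 = 8
p_1 = 3
t_1 = 3.5
a_2 = 7
b_2 = 7
c_2 = 7.5
s_2 = 2
a_3 = 3
b_3 = 4
c_3 = 0.5
t_3 = 4
a_4 = 2
b_4 = 9
c_4 = 4.5
s_4 = 0.5
a_5 = 8.5
b_5 = 8
c_5 = 2
s_5 = 1.5
a_6 = 2.5
b_6 = 8
c_6 = 0.5
s_6 = 1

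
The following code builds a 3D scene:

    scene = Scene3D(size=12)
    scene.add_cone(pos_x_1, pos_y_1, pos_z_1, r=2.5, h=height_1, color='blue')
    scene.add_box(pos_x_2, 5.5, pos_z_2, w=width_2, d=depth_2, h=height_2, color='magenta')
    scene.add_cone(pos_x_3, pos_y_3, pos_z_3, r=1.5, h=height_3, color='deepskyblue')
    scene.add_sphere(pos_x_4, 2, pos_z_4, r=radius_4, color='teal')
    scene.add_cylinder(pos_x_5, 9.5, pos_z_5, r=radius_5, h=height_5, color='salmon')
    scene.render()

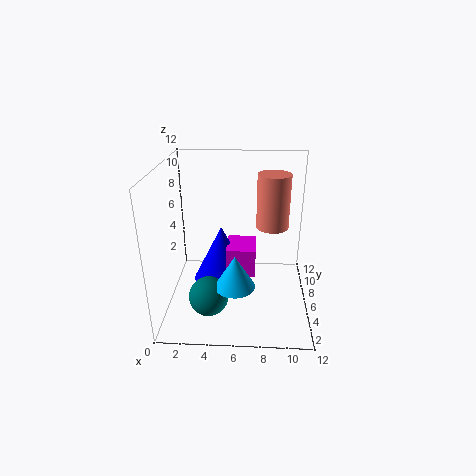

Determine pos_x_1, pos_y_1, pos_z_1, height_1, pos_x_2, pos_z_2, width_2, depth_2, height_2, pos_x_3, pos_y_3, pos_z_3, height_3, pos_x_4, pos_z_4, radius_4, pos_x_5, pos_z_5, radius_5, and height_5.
pos_x_1 = 4.5, pos_y_1 = 7, pos_z_1 = 1.5, height_1 = 5, pos_x_2 = 5, pos_z_2 = 2.5, width_2 = 2.5, depth_2 = 3, height_2 = 2.5, pos_x_3 = 6, pos_y_3 = 2, pos_z_3 = 4, height_3 = 2.5, pos_x_4 = 4, pos_z_4 = 3, radius_4 = 1.5, pos_x_5 = 9, pos_z_5 = 5.5, radius_5 = 1.5, height_5 = 5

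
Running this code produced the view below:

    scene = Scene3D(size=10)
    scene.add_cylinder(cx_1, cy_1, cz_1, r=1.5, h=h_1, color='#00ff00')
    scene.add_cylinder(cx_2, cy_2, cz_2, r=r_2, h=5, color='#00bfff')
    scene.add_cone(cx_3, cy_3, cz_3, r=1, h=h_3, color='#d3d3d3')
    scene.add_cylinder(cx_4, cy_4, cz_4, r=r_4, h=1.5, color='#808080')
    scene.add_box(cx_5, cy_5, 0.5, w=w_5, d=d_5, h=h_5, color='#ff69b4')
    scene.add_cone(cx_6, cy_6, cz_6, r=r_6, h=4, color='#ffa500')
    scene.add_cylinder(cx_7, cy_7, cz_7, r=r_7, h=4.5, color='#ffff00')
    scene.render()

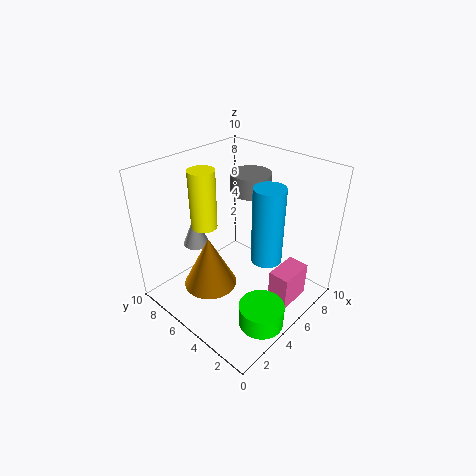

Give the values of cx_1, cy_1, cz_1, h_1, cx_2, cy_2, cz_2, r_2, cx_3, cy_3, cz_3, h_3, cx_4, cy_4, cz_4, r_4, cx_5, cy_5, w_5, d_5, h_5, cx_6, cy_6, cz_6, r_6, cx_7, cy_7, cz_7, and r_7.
cx_1 = 3.5
cy_1 = 1.5
cz_1 = 0.5
h_1 = 1.5
cx_2 = 5
cy_2 = 2.5
cz_2 = 4.5
r_2 = 1
cx_3 = 4.5
cy_3 = 9
cz_3 = 3
h_3 = 2.5
cx_4 = 8
cy_4 = 6.5
cz_4 = 7
r_4 = 1.5
cx_5 = 5.5
cy_5 = 1
w_5 = 2.5
d_5 = 1.5
h_5 = 2.5
cx_6 = 4
cy_6 = 7
cz_6 = 0.5
r_6 = 2
cx_7 = 5
cy_7 = 8.5
cz_7 = 4.5
r_7 = 1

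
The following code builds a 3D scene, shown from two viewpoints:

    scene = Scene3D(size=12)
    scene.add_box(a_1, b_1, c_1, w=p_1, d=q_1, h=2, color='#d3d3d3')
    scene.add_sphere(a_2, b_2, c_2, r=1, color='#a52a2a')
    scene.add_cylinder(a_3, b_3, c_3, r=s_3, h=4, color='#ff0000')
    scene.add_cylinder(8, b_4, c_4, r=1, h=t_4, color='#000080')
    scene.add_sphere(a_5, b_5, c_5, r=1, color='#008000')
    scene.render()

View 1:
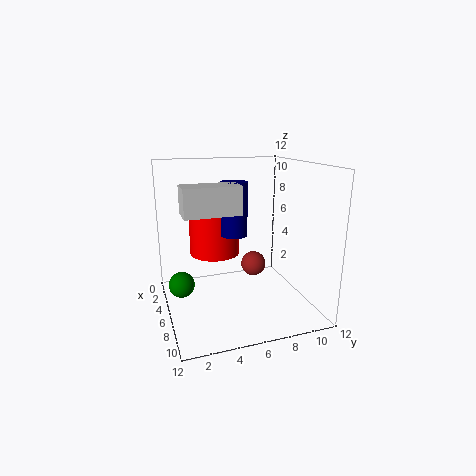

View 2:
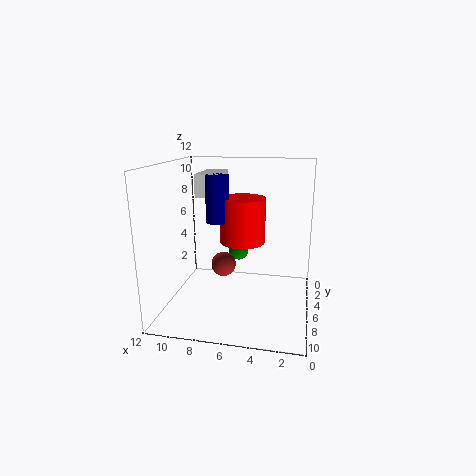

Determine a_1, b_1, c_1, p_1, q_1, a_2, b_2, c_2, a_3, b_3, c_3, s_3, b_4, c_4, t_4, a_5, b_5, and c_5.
a_1 = 8
b_1 = 1
c_1 = 9
p_1 = 2
q_1 = 4
a_2 = 7
b_2 = 7
c_2 = 4
a_3 = 6
b_3 = 4
c_3 = 5
s_3 = 2
b_4 = 5
c_4 = 7
t_4 = 4
a_5 = 7
b_5 = 1
c_5 = 3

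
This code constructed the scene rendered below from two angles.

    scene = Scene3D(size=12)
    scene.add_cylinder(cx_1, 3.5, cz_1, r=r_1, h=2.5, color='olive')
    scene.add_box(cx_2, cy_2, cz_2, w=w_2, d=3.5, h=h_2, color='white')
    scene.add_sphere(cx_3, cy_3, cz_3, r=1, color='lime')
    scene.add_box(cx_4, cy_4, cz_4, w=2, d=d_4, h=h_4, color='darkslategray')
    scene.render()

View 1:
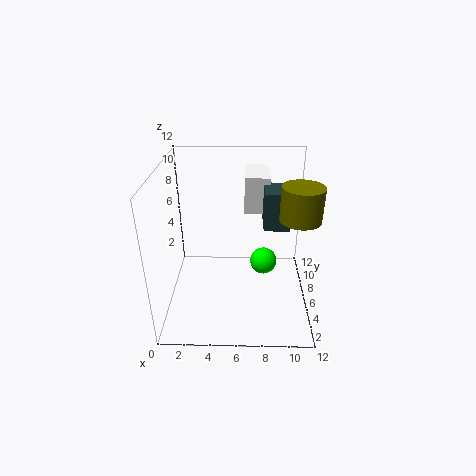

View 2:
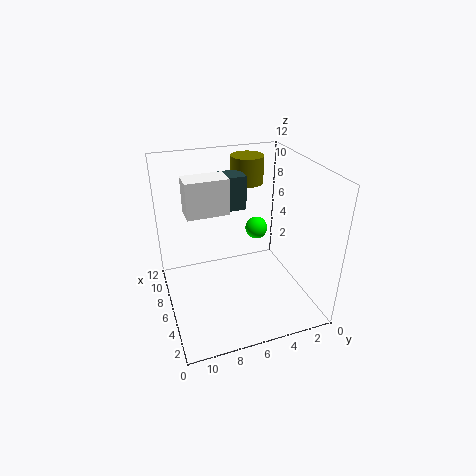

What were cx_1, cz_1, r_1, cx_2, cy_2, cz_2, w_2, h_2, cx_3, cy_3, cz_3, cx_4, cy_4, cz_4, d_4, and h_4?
cx_1 = 10.5; cz_1 = 9; r_1 = 1.5; cx_2 = 6.5; cy_2 = 6.5; cz_2 = 8; w_2 = 2; h_2 = 3; cx_3 = 8; cy_3 = 3.5; cz_3 = 5.5; cx_4 = 8; cy_4 = 4.5; cz_4 = 7.5; d_4 = 2.5; h_4 = 3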